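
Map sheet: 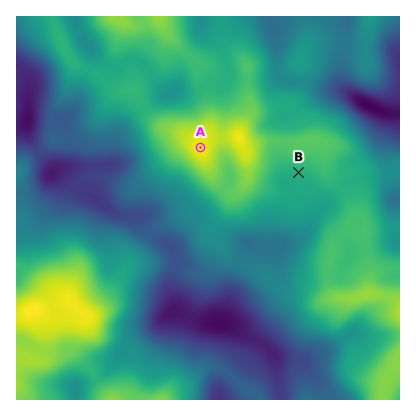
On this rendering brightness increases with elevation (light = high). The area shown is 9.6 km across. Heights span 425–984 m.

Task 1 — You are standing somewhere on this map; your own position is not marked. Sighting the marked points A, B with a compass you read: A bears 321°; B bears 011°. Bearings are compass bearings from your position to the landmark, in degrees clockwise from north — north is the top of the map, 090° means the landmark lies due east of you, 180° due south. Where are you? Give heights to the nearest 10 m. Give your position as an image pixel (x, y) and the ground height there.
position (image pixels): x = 283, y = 250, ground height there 640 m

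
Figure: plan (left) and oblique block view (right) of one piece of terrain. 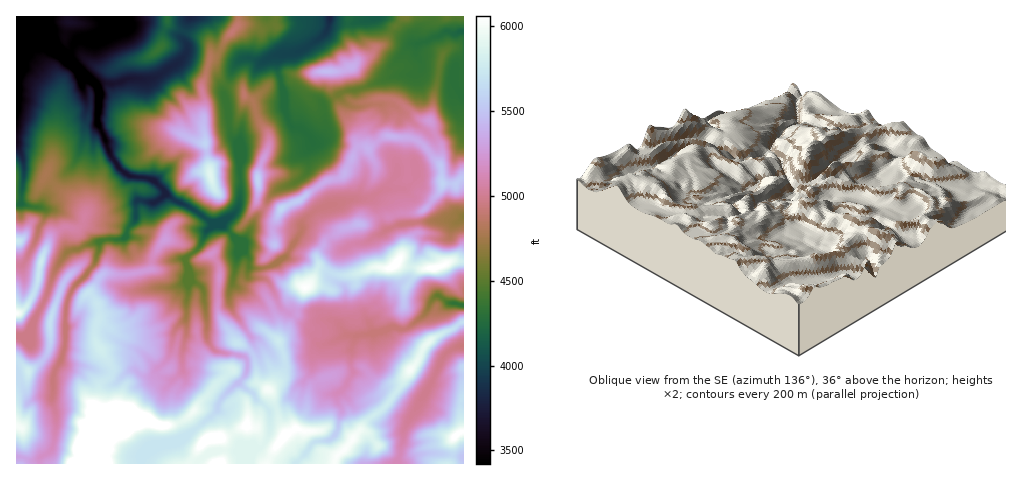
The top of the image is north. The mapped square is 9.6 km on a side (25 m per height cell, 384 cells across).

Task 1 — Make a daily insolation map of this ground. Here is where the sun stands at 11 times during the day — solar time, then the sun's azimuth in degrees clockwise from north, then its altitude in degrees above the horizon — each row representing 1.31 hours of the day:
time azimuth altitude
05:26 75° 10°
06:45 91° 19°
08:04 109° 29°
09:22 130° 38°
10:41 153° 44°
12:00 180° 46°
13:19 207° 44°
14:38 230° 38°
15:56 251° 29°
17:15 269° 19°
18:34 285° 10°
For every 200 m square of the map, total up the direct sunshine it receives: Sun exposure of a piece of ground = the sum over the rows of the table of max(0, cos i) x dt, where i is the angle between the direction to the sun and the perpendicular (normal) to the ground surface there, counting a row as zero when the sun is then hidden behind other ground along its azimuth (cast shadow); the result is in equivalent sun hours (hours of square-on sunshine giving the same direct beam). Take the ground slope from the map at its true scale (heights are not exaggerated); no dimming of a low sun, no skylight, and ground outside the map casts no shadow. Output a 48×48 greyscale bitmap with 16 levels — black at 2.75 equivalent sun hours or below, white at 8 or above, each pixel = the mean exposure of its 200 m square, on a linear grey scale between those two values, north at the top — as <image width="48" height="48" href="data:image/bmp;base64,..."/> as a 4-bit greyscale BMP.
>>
<image width="48" height="48" href="data:image/bmp;base64,Qk32BAAAAAAAAHYAAAAoAAAAMAAAADAAAAABAAQAAAAAAIAEAAATCwAAEwsAABAAAAAAAAAAAAAAABEREQAiIiIAMzMzAERERABVVVUAZmZmAHd3dwCIiIgAmZmZAKqqqgC7u7sAzMzMAN3d3QDu7u4A////AKuYlnqZu7zLqrynrMy83brM3+7+y8uom/25isy73czMuq3czMy83dqone3uuJze7v24eYzM7+3MzJjO3N3Jzd6nWt63mKzM3+2XaJvd7v///shVjO3KnMvNiKuaymZ4WZqXepabzN20a+2Zqau7qFRGdVnNzJZVeIiXiou5qoRDRZ3au6qsp3l3iGau7bmZqrh3nMuHZVZolmnMrLjNqKqpqrqJ7sqqq825m7iIeGiaqXW9p2rt26q8u7qqv+qZq83JmZi7qbqsupiM6pyZzarN27qavu2Zms3ciIqryovM2rqZzniZvMmbzKuHjO64q7bNmbzdzNzMu8uph4q6uqqZmrmJh67XWGBdqMzdvMvdqquBJau7y7qqqqmphnzbYjecprzLvM3Mu6pd/tity8u7vLu6l3ruyaq8pqu7zczLqpp7uWncm7vMy7u7p0N+/umslYvMzMu82Jl8tm2mirzMzd3du1IAbulZtsu8y7zJrIh7U7l5mtzM3czN/+hzE4xUpM3LmImrmYeKR5ibvd3N3dzMzt14AFqSo525dmVYqoibd2jJ3v///u3N3MyGvFjDhxiomrqZmIarpYuo3u7t3f7t3e7t7VnFPECN7v/u66rcx4ZsiZq73u7u7N7v/Xq6FMU5qazt3KzLtodzMzW7mb7//+7v/5m8gUsWd2aZhp77dWrrVEaWRURVrZZpzcV81yRWl6mu/oKch1mf2Zh5qXQkaqVxBOgo3epzEleM7cQEp4vcyneM3bp0I2QBA0pIzd7+6pyZuXYACsuarKub3v7JY3u7pjiWm73MzBMlnduWaMu93Mqpmt3duWVpuVRUabzMunUiEiG9pYyq7tuph3is3u/tzDWczLu7uGQjEDz+x1yWnv7Lupm7u6ju3o3ty6qqmLzXbv//tUnBAH7dzMzMy7q/71rdyqmahqpG3u7rc0nbQATf7t3cy7q97ki8qZmZYAF9297bcznO6jE5zuzdzLu7ekisyomYJe7tuomroySHZ4Yxa9zczLvLdSqau5mUHM3u62ZkcyS8mIh2at3LzLzZknqaqqmCWrze7u62ZVaMypmIiM3M3e6qlaqqmrlhvd3d7+y6iIiauqqpm7q+/uqZiZmZqqkn7dzd25qpmZu4may6uYmHZnnJiamZqqo5zLqYeau6mqyXm8zL26qoma3JmaqZq7pHqYY2l6qaicyprMy8yomru6Vnirqqu5hXmGNHSYeJiuy8u9y8mru8ymZpm7yqqodXmHZkeDmYi7ndq83uuHd3dnmbvLupqnNLmImXQFq8qYSJnd///+t1Z5qbvJqqmFXu/t3KdHa9pmZErN7///7bu7u8zKuqcG7Kzv/9qHe9yGqGYSEUe97sq7u8zKqnF9qIeJvu2om83L3bpzAAZYruy7y83LtynrqpdlWM2puq7v7+3LhUJke93Lu6zKk63My6qHeJmct23/7v7dyXhVZHvN25iYOMze7cuqqa3JdGbO3N7czalmVozd3d3eu9zLu7zMy7y5h3aau7urzJvLuond3N7g=="/>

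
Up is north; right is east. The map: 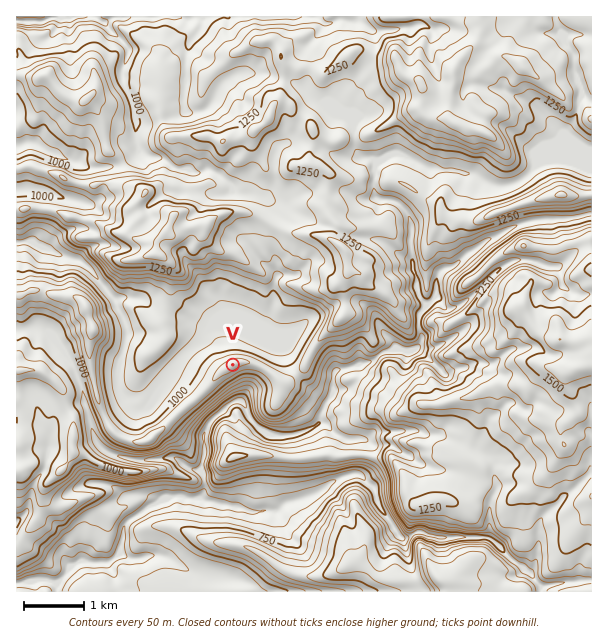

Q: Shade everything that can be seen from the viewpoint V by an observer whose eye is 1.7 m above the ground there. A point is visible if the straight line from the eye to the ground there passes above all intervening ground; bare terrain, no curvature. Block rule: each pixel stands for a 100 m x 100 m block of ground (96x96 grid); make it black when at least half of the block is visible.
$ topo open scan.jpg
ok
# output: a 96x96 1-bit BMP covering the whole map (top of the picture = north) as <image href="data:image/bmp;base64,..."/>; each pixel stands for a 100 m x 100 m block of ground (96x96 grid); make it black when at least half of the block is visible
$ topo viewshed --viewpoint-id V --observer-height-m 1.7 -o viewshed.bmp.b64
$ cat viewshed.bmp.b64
<image width="96" height="96" href="data:image/bmp;base64,Qk2+BAAAAAAAAD4AAAAoAAAAYAAAAGAAAAABAAEAAAAAAIAEAAATCwAAEwsAAAIAAAAAAAAA////AAAAAAAAAf/gAAAAAA4AAAAAAD/AAAAAAAwAAAAAAB/AAAHwD/+AAAAAAA+AAA/8D//AAAAAAAEAAB//B//gAAAAAAAAAD//g//AAAAAAAAAAPH/wf8AAAAAAAAAA4D/4fwAAAAAAAABgAB/4HAAAAAAAAAHAAB/4AAAAAgAAAA/AAA/8IAAAAAAAAAMAAA/8IAAAAAAAAAAAAAf4YAAAAAAAAAAAAAPwcAAAAAAAAAAAAAHg/AAQAEAAAAAAAABg/4AYAAAAAAAAAAAA58AeAAAAAAAAAAAA58AHAAAAAAAAAAAA5/AHwAAAAAAAAAAA5/gHwAAAA4AAAAAB/8AH4AAAAAAYAAAB/4AH8AAAAAAfj8AB//wP+AAAAAAP/wAB//gf+AAAAAAP/AAB//gP+AAQDsAEAAAB//gAGAAQP/AAAAAA+QAAAAAAcPgAAAABAAAAGAAAYDgAAAADgAAAPAAAwAwAEAAHwAAAJwAAwAYAGAAP/AAABwAAwAMAHAAP/sAABgABwAGAHAAP+fwCBAABwABADAAP+74ODAABwAAADgAH/x/eOAABwAAADAAD/g//+AADwAAAGEABjg///AADgwAEIEABjD///AADgYAAAGAABf//hwADgeAAACAAA//Pj4ADwPAAADAAAf/B8gADwDAAABAAAf/x8AAD4DgAAB8AAZ/7+AAB4HwAAA+AMcf/uAAB4PwAAAcAY+P9EAADwP4AAAcAYfH8AAADwT8AAAcAQB/4AAAHwD+AAB+AAAf4AAAHgD/AAH+AAAN4AAAHAD/gE/+AABH4AAAPH/////+YABj4AAAOH////47wAAh4AAAMP////BzQAAA/AAAIP///5zyAAAAOAAAAH///x/mAAAAAAAAAA///D/+AAAAAAAAAAA/8H/+AAAAD4AAAAB3wP/8AAAACAAAAAD7gP/4AAAAAADgAABdwP/gAAAAAADgAAAPwPgAAAAAAADgAAAA8eAAAAAAAADgAAAgf4AAAAAAAADAAAAADAAAAAAAAAAAAAAAAAAAAAAAAAAAAAAAAAAAAAAAA/AAAAAAAAAAAAAAACAAAAAAAAAAAAAAAAAAAAAAAATAAAAAAAAAAAAAAA/wAAAAAAAAAAAAAA/wAAAAAAAAAAAAAAgAAAAAAAAAAAAAAAAAAAAAAAAAAAAAAAAAAAAAAAAAAAAAAYAAAAAAAAAAAAAAA8AAAAAAAAAAAAAAA/gAAAAAAAAAAAAAAHwAAAAAAAAAAAAAAHwAAAAAAAAAAAAAAA4AAAAAAAAAAAAAAAwAAAAAAAAAAAAAAAgAAAAAAAAAAAAAAAAAAAAAAAAAAAAAAAAAADAAAAAAAAAAAAAAAHAAAAAAAAAAAAAAAeAAAAAAAAAAAAAAA4AAAAAAAAAAAAAAAwAAAAAAAAAAAAAABwAAAAAAAAAAAAAAAgAAAAAAAAAAAAAAAAAAAAAAAAAAAAAAAAAAAAAAAAAAAAAAAAAAAAAAAAAAAAAAAAAAAAAAAAAAAAAAAAAAAAAAAAAAAAAAAAAAAAA="/>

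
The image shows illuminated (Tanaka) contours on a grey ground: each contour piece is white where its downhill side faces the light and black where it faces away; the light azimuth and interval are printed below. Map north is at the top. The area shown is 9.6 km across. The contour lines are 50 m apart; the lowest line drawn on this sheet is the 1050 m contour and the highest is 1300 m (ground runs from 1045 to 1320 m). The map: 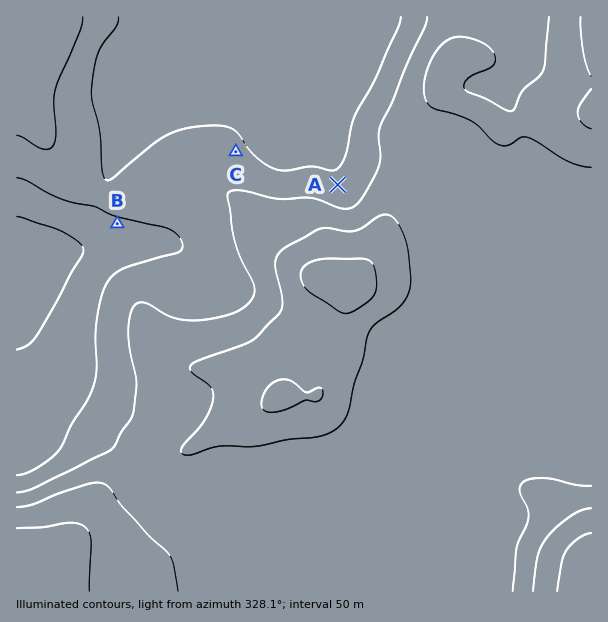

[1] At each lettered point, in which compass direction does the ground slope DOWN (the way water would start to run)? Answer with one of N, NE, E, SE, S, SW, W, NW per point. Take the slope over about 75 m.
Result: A N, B S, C NE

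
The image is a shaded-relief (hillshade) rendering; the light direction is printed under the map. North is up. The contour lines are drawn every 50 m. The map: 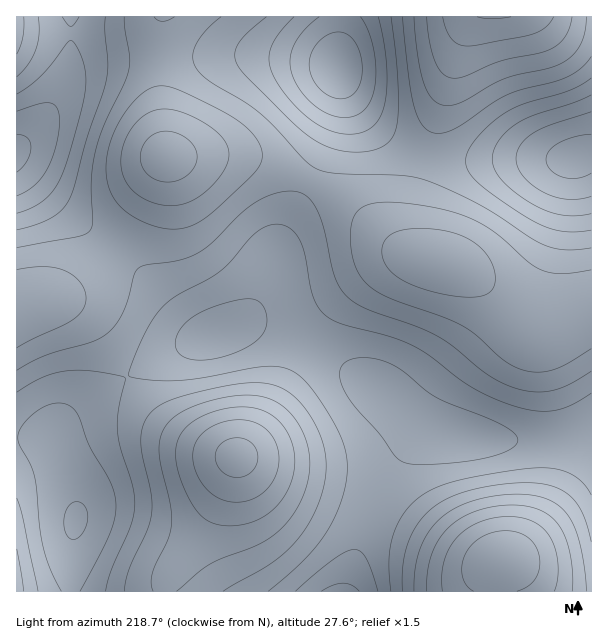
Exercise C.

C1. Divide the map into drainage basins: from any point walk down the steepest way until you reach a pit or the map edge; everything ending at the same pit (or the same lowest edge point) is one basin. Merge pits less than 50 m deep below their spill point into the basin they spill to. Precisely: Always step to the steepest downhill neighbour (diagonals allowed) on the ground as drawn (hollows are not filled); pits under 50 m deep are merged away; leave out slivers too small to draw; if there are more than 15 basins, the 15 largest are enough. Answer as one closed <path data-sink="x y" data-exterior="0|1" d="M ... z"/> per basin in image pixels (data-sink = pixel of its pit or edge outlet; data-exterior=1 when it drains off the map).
<path data-sink="440 261" data-exterior="0" d="M339 73l-1 35-10 36-45 89-23 64-7 12-16 16-5 2 31-2 39 17 69 42 51 40 21 10 63 6 85-1 1-284-7-1-12 4-13 2-48-2-36 4-33-2-15-3-23-9-25-18-25-28-9-13z"/><path data-sink="237 456" data-exterior="0" d="M263 325l-26 1-46 17-35 17-73 44-15 12-10 12-3 12 21 63 0 19-3 9-3 33 1 28 275-1 18-63 27-57 15-21 14-12 8-4 14 0-20-10-42-34-60-38-39-21z"/><path data-sink="167 156" data-exterior="0" d="M339 16l-268 0-1 44-6 24-16 30-20 24-12 11 0 13 56 55 62 48 58 65 14 7 21-6 10-6 16-16 7-12 23-64 41-78 8-23 8-39-3-24 3-33z"/><path data-sink="501 560" data-exterior="0" d="M447 434l-19 0-8 4-14 12-15 21-23 45-12 35-10 40 245 1 1-152-86 0-47-2z"/><path data-sink="492 17" data-exterior="1" d="M591 16l-250 0-4 52 9 21 20 27 27 24 26 14 15 4 25 4 53-4 61 0 19-5z"/><path data-sink="17 309" data-exterior="1" d="M17 163l-1 274 29 1 8 2 3 5-1-10 3-7 10-12 15-12 73-44 50-22-14-8-58-65-62-48z"/><path data-sink="17 591" data-exterior="1" d="M45 438l-29 0 1 154 53-1 0-27 3-33 3-9 0-19-16-51-5-9z"/><path data-sink="17 20" data-exterior="1" d="M69 16l-53 1 1 131 11-10 20-24 16-30 4-15 4-27 0-22z"/>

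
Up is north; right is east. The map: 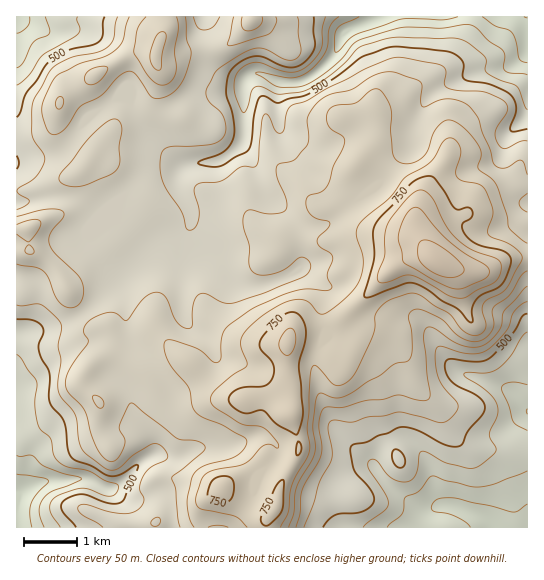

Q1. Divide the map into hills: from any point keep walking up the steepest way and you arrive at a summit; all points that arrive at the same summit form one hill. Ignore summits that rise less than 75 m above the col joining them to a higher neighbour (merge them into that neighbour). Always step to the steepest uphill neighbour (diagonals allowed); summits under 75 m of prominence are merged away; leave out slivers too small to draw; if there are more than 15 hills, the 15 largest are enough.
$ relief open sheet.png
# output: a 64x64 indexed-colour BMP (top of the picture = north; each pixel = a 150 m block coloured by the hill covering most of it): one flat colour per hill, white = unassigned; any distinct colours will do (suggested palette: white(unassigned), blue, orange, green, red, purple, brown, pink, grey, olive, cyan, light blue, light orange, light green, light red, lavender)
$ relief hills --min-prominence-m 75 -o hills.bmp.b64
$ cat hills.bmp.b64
<image width="64" height="64" href="data:image/bmp;base64,Qk12CAAAAAAAAHYAAAAoAAAAQAAAAEAAAAABAAQAAAAAAAAIAAATCwAAEwsAABAAAAAAAAAA////ALR3HwAOf/8ALKAsACgn1gC9Z5QAS1aMAMJ34wB/f38AIr28AM++FwDox64AeLv/AIrfmACWmP8A1bDFABERERERERERERIiIiIiIiIiIiIiIREREREREREREREREREREREREREREiIiIiIiIiIiIiIRERERERERERERERERERERERERERESIiIiIiIiIiIiIhERERERERERERERERERERERERERESIiIiIiIiIiIiIiERERERERERERERERERERERERIiIiIiIiIiIiIiIiIiIRERERERERERERERERERERERESIiIiIiIiIiIiIiIiIhEREREREREREREREREREREREREiIiIiIiIiIiIiIiIiIRERERERERERERERERERERERERIiIiIiIiIiIiIiIiIiIRERERERERERERERERERERERESIiIiIiIiIiIiIiIiIiEREREREREREREREREREREREREiIiIiIiIiIiIiIiIiERERERERERERERERERERERERESIiIiIiIiIiIiIiIiERERERERERERERERERERERERERIiIiIiIiIiIiIiIiEREREREREREREREREREREREREREiIiIiIiIiIiIiIiERERERERERERERERERERERERERESIiIiIiIiIiIiIiEREREREREREREREREREREREREREREiIiIiIiIiIiIiIRERERERERERERERERERERERERERERIiIiIiIiIiIiIRERERERERERERERERERERERERERERESIiIiIiIiIiIhEREREREREREREREREREREREREREREREiIiIiIiIiIiEREREREREREREREREREREREREREREREREiIiIiIiIiIRERERERERERERERERERERERERERERERERIiIiIiIiIRERERERERERERERERERERERERERERERERESIiIiIiIhERERERERERERERERERERERERERERERERERIiIiIiIiIRERERERERERERERERERERERERERERERERIiIiIiIiIhEREREREREREREREREREREREREREREREREiIiIiIiIiEREREREREREREREREREREREREREREREREiIiIiIiIiIhEREREREREREREREREUREEREREREREREiIiIiIiIiIhERERERERERERERERERREREEREREREREiIiIiIiIiIiEREREREREREREREREREURERBERERERESIiIiIiIiIiIRERERERERERERERERERREREQRERERERIiIiIiIiIiIiERERERERERERERERERFEREREEREREREiIiIiIiIiIiIRERERERERERERERERFERERERBERERESIiIiERIiIiIRERERERERERERERERREREREREQRERERIiIiEREREiIRERERERERERERERERFEREREREREEREREiIiEREREREREREREREREREREREREURERERERBERERESIiERERERERERERERERERERERERERRERERERBERERERIiERERERERERERERERERERERERERFEREREREEREREREiEREREREREREREREREREREREREREUREREREERERERESERERERERERERERERERERERERERERRERERERBERERERERERERERERERERERERERERERERERFEREREREMxEREREREREREREREREREREREREREREREREURERERDMzERERERERERERERERERERERERERERERERERRERERDMzMREREREREREREREREREREREREREREREREREzMzMzMzMxERERERERERERERERERERERERERERERERETMzMzMzMzMRERERERERERERERERERERERERERERERERMzMzMzMzMzEREREREREREREREREREREREREREREREREzMzMzMzMzMzERERERERERERERERERERERERERERERETMzMzMzMzMzMzMzERERERERERERERERERERERERERERMzMzMzMzMzMzMzMzMxEREREREREREREREREREREREREzMzMzMzMzMzMzMzMzMxERERERERERERERERERERERETMzMzMzMzMzMzMzMzMzERERERERERERERERERERERERMzMzMzMzMzMzMzMzMzMREREREREREREREREREREREREzMzMzMzMzMzMzMzMzMxERERERERERERERERERERERETMzMzMzMzMzMzMzMzMzERERERERERERERERERERERERMzMzMzMzMzMzMzMzMzMREREREREREREREREREREREREzMzMzMzMzMzMzMzMzMxERERERERERERERERERERERETMzMzMzMzMzMzMzMzMzERERERERERERERERERERERERMzMzMzMzMzMzMzMzMzMREREREREREREREREREREREREzMzMzMzMzMzMzMzM1VVEVVVVRERERERERERERERERETMzMzMzMzMzMzMzM1VVVVVVVVURERERERERERERERERMzMzMzMzMzMzMzMzVVVVVVVVVVEREREREREREREREREzMzMzMzMzMzMzMzVVVVVVVVVVVRERERERERERERERETMzMzMzMzMzMzMzNVVVVVVVVVVVERERERERERERERERMzMzMzMzMzMzMzM1VVVVVVVVVVVREREREREREREREREzMzMzMzMzMzMzMzVVVVVVVVVVVVURERERERERERERETMzMzMzMzMzMzMzM1VVVVVVVVVVVVURERERERERERER"/>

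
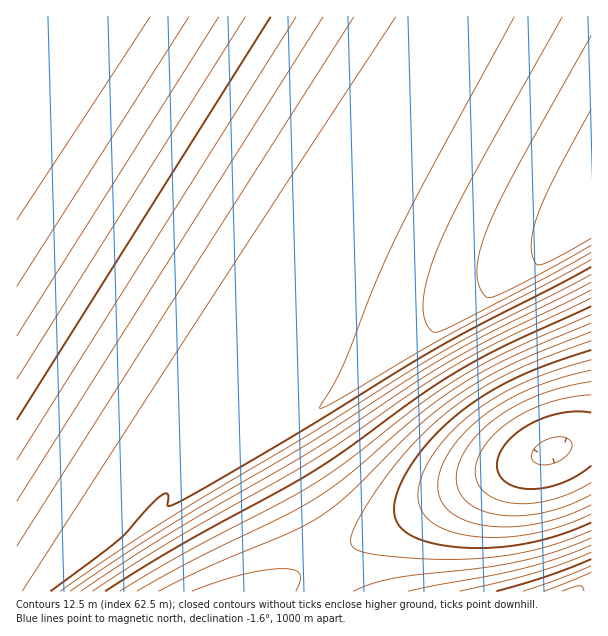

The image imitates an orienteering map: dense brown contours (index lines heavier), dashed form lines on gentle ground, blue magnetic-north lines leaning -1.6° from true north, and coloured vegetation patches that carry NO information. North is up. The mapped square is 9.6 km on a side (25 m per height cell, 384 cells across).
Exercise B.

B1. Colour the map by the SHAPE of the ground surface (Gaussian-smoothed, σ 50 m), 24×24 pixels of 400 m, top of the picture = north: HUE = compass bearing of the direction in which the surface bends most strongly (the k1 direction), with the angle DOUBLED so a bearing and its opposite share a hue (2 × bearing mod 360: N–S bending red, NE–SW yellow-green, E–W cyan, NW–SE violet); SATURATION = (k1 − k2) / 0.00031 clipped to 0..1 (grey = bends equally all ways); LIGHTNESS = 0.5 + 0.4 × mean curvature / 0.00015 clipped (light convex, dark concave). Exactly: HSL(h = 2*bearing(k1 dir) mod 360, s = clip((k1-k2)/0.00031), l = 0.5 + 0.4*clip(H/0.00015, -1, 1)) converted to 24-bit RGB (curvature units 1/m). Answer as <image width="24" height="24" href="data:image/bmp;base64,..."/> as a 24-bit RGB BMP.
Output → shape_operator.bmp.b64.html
<image width="24" height="24" href="data:image/bmp;base64,Qk32BgAAAAAAADYAAAAoAAAAGAAAABgAAAABABgAAAAAAMAGAAATCwAAEwsAAAAAAAAAAAAAdHeJ+bH195rzVIJlUX1fUn5fU35fVX9fV4BeWYFeW4NdXYVdX4heYIpfYI1fX45hX49lYI5qYIxwYYl0Y4Z4ZYJ5e2ie/8z8dYCAc4CAvXrA/8z8sl3BUn1fU35fVH9fVoBeWIFeWYNdW4VcXYhcX4tcX45cXJBcW5BfW45jW4toXYZtX4JwYX5yZXpyaHlxdoCAdICAc4CAcnyH96rz+qL1VoVnU35fVX9eV4FdWINcWoVbXYlbX4xbYI9aXpBZWY9XVoxYVYdcVoFfWHtiW3ZkX3RlYnNkeICAdoCAdICAcoCAcoCAtXe5/8z7w2PIVH9eVoBdV4JcWYVZXYhaYYtZYo5YYo9WXo1UWIhSUoFQT3pPT3NRUW9TVm1VXW9YeoCAd4CAdYCAc4CAcoCAcYCAcn+F9Kbv/K32WYplV4JcWIRZXodZY4pZZ4xYZ41WZYpTX4RPWHxMUXRKTW1ITWlIUWhLV2xOfICAeYCAdoCAdICAcoCAcoCAcoCAc4B/sHiz/8z60GzHWINaXoVaZYhaa4pZbYpXbIhUZ4FRX3lNVnBJUGlGTGZETWZFUmtHfoCAeoCAeICAdYCAc4CAcoCAcoCAcoB/c4B/doGE8aXq/rv2apJeZoVcbYdccohbc4VZb4BVaHhSXnBNVWpJTmdGTGhFTm1GgH9/fICAeYCAd4CAdICAc4CAcoCAcoCAc4B/dYB/eIB+rX2o/8z42HjAboRfdIVfd4Nedn9dcHlaZnJXXG1TU2xPTm5LTHNKgn9/foCAe4CAeICAdoCAdICAcoCAcoCAcoB/dIB/doB/en9+g31/8KXk/8r2loNld4FkeX5ldXpkbXViY3JfWnJbVXVaUntXhH9/gX9/fYCAeoCAd4CAdYCAc4CAcoCAcoCAc4CAdYB/eIB/fX9/g31/rn2j/8z334PLeH1rdXpscHdsaXdrZHlsX31qWoJnhn9/gn9/f4CAfICAeYCAdoCAdICAc4CAcoCAcoCAdICAdoCAen9/f32AhX2CjXyG8aLl/8z4lnGMcXtybnx1an92ZoN1Yodyh39/hH9/gX9/foCAe4CAeICAdYCAc4CAcoCAcoCAc4CAdICAd3+Ae32AgH2Ch32GjHyJsH2q/8z55Y/dcIF5bYN6aoZ5Z4l3iX9/hn9/g39/gH9/fICAeYCAd4CAdICAc4CAcoCAcoCAc4CAdYCAeH6Ae32BgH2Dhn2HjH2MkX2R7qHn/8z6k3Gia4Z3aYh1in9/iH9/hX9/gn9/foCAe4CAeICAdoCAdICAcoCAcoCAcoCAc4CAdX+AeH6Be32Bf32EhX6HiX6LjX+OqoGp/8z665fjaohxi39/iX9/h39/hH9/gX9/fYCAeoCAd4CAdYCAc4CAcoCAcoCAcoCAdICAdn+BeH+Be32Bf32DhH6GiH+Ji4CLjoGN557e/8z5jH9/i39/iH9/hn9/gn9/f4CAfICAeYCAdoCAdICAc4CAcoCAcoCAcoGAdICBdoCBeX+BfH6Bf36ChH+Fh4CGiYGHi4GHooKbjX9/jH9/in9/h39/hH9/gX9/foCAe4CAeICAdYCAc4CAcoCAcoCAcoCAc4GAdICAd4CBeX+BfH+BgH+ChICDh4CDiYCDi4CDjX9/jX9/i39/iX9/hn9/g39/gH9/fYCAeYCAd4CAdICAc4CAcoCAcYCAcoCAc4CAdYCAd4CAeoCAfX+AgYCBhICBh4CBioCBjn9/jX9/jH9/in9/iH9/hX9/gn9/foCAe4CAeICAdoCAdICAcoCAcoCAcoCAcoCAdICAdoCAeICAe4CAfn+AgoCAhX+AiH+Ajn9/jn9/jX9/i39/iX9/h39/hH9/gX9/fYCAeoCAd4CAdYCAc4CAcoCAcYCAcoCAc4CAdICAd4CAeYCAfYCAgH+Ag3+Ahn+AjX9/jn9/jX9/jH9/i39/iH9/hn9/g39/f4CAfICAeYCAdoCAdICAcoCAcoCAcYCAcoCAc4CAdYCAeICAe4CAfoCAgX+AhH9/jX9/jX9/jn9/jX9/jH9/in9/h39/hH9/gX9/foCAe4CAeICAdYCAc4CAcoCAcYCAcoCAcoCAdICAdoCAeYCAfICAf4CAgn9/jH9/jX9/jn9/jX9/jX9/i39/iX9/hn9/g39/gH9/fYCAeYCAd4CAdICAc4CAcoCAcYCAcoCAc4CAdYCAd4CAeoCAfYCAgX9/i39/jH9/jX9/jn9/jX9/jH9/in9/iH9/hX9/gn9/foCAe4CAeICAdoCAdICAcoCAcYCAcYCAcoCAdICAdoCAeICAe4CAfoCA"/>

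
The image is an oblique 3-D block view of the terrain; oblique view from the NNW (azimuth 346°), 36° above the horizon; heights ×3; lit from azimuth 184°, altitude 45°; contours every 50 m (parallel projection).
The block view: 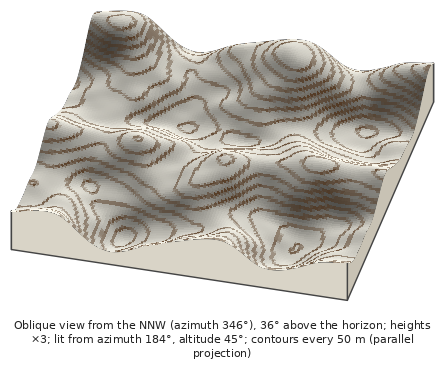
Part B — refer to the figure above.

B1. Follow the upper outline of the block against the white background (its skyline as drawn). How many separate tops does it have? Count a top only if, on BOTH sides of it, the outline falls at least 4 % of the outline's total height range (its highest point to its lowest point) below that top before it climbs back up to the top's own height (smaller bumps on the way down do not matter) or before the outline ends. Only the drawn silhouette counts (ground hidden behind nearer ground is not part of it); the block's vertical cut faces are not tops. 2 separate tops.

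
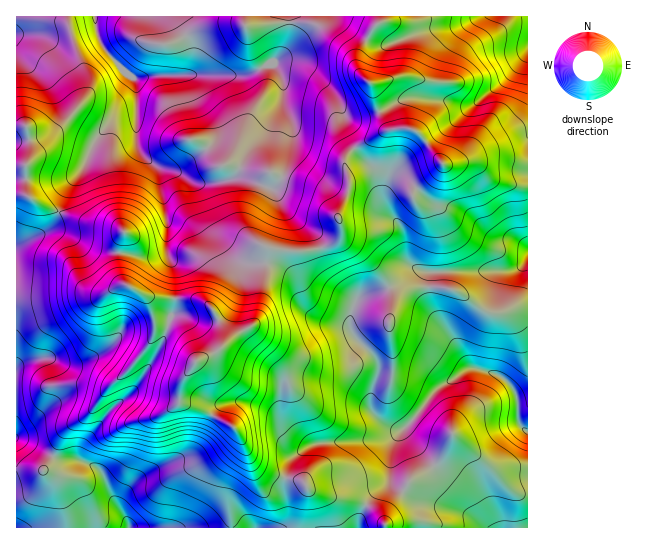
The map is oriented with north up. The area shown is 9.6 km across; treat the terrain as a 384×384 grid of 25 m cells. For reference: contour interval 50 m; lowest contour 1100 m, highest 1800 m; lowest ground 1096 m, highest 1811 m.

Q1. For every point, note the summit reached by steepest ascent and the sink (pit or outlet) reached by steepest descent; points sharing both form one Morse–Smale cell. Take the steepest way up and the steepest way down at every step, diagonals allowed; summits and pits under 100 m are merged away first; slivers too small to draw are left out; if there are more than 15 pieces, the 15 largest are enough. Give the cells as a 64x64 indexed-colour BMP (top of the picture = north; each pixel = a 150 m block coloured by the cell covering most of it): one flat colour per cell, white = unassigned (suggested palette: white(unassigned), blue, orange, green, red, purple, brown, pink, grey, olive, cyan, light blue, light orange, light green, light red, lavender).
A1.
<image width="64" height="64" href="data:image/bmp;base64,Qk12CAAAAAAAAHYAAAAoAAAAQAAAAEAAAAABAAQAAAAAAAAIAAATCwAAEwsAABAAAAAAAAAA////ALR3HwAOf/8ALKAsACgn1gC9Z5QAS1aMAMJ34wB/f38AIr28AM++FwDox64AeLv/AIrfmACWmP8A1bDFADMzMzMzMzMzMzMzMzMzMzMzMzMzMzMzIiIiIiIiIiIiMzMzMzMzMzMzMzMzMzMzMzMzMzMzMzIiIiIiIiIiIiIzMzMzMzMzMzMzMzMzMzMzMzMzMzMzIiIiIiIiIiIiIjMzMzMzMzMzMzMzMzMzMzMzMzMzMyIiIiIiIiIiIiIiMzMzMzMzMzMzMzMzMzMzMzMzMiIiIiIiIiIiIiIiIiIzMzMzMzMzMzMzMzMzMzMzMzMiIiIiIiIiIiIiIiIiIjMzMzMzMzMzMzMzMzMzMzMyIiIiIiIiIiIiIiIiIiIiVVUzMzMzMzMzMzMzMzMzMiIiIiIiIiIiIiIiIiIiIiJVVTMzMzMzMzMzMzMzMzMiIiIiIiIiIiIiIiIiIiIiIlVVUzMzMzMzMzMzMzMzMiIiIiIiIiIiIiIiIiIiIiIiVVVTMzMzMzMzMzMzMzMiIiIiIiIiIiIiIiIiIiIiIiJVVVUzMzMzMzMzMzMzMyIiIiIiIiIiIiIiIiIiIiIiIlVVVVMzMzMzMzMzMzMyIiIiIiIiIiIiIiIiIiIiIiIiVVVVVTMzMzMzMzMzMyIiIiIiIiIiIiIiIiIiIiIiIiJVVVVVUzMzMzMzMzMiIiIiIiIiIiIiIiIiIiIiIiIiIlVVVVVVMzMzMzMyIiIiIiIiIiIiIiIiIiIiIiIiIiIiVVVVVVVTMzMzMyIiIiIiIiIiIiIiIiIiIiIiIiIiIiJVVVVVVVMzMzMzMiIiIiIiIiIiIiIiIiIiIiIiIiIiIlVVVVVVVVMzMzMyIiIiIiIiIiIiIiIiIiIiIiIiIiIiVVVVVVVVVTMzMzMiIiIiIiIiIiIiIiIiIiIiIiIiIiJVVVVVVVVVUzMzMyIiIiIiIiIiIiIiIiIiIiIiIiIiIlVVVVVVVVVTMzMzESIiIiIiIiIiIiIiIiIiIiIiIiIiVVVVVVVVVVUzMzMRESIiIiIiIiIiIiIiIiIiIiIiIiJVVVVVVVVVVVMzMREREiIiIiIiIiIiIiIiIiIiIiIiIlVVVVVVVVVVUzMRERERIiIiIiIiIiIiIiIiIiIiIiIiVVVVVVVVVVVTERERERERIiIiIiIiIiIiIiIiIiIiIiJVVVVVVVVVVVEREREREREiIiIiIiIiIiIiIiIiIiIiIlVVVVVVVVVVURERERERESIiIiIiIiIiIiIiIiIiZmYiVVVVVVVVVVUREREREREREiIiIiIiIiIiIiIiIiZmZmaIiIiIiIVVURERERERERESIiIiIiIiIiYiIiImZmZmZoiIiIiIiIERERERERERERIiIiIiIiIiZmZmZmZmZmZmiIiIiIiIgREREREREREREiIiIiIiIiJmZmZmZmZmZmaIiIiIiIiBERERERERERESIiIiIiIiJmZmZmZmd3d3doiIiIiIiIERERERERERERIiIiIiIiJmZmZmZmZ3d3d3iIiIiIiIgREREREREREREiIiIiIiJmZmZmZmZ3d3d3eIiIiIiIiBEREREREREREREREREiJmZmZmZmZnd3d3d4iIiIiIiIERERERERERERERERERFmZmZmZmZnd3d3d3iIiIiIiIgREREREREREREREREREWZmZmZmZmd3d3d3eIiIiIEREREREREREREREREREREWZmZmZmZmZ3d3d3d4iIgRERERERERERERERERERERERZmZmZmZmZ3d3d3d3iIEREREREREREREREREREREREREWZmZmZmZ3d3d3d3eBERERERERERERERERERERERERERZmZmZmZ3d3d3d3dxEREREREREREREREREREREREREREWZmZmZ3d3d3d3d3ERERERERERERERERERERERERERERZmZ2Z3d3d3d3REQRERERERERERERERERERERERERERZmZ3d3d3d3d3RERBERERERERERERERERERERERERERFmZ3d3d3d0d0REREEREREREREREREREREREREREREREWZ3d3d3d0REREREQRERERERERERERERERERERERERERF3d3d3d0RERERERBEREREREREREREREREREREREREREZl3d3d0REREREREEREREREREREREREREREREREREREZmZl3d0REREREREQRERERERERERERERERERERERERERmZmURERERERERERBERERERERERERERERERERERERERGZmZREREREREREREEREREREREREREREREREREREREREZmZREREREREREREQREREREREREREREREREREREREREZmZlERERERERERERBERERERERERERERERERERERERERmZmUREREREREREREERERERERERERERERERERERERERmZmUREREREREREREQRERERERERERERERERERERERERmZmURERERERERERERBEREREREREREREREREREREREZmZmZREREREREREREREERERERERERERERERERERERmZmZmZlEREREREREREREQRERERERERERERERERERERGZmZmZmURERERERERERERBERERERERERERERERERERERmZmZmZlKpEREREREREREERERERERERERERERERERERGZmZmZm6qqpEREREREREQREREREREREREREREREREREZmZmZm7uqqqqqRERERERBERERERERERERERERERERERmZmZm7u7qqqqqqqkRERE"/>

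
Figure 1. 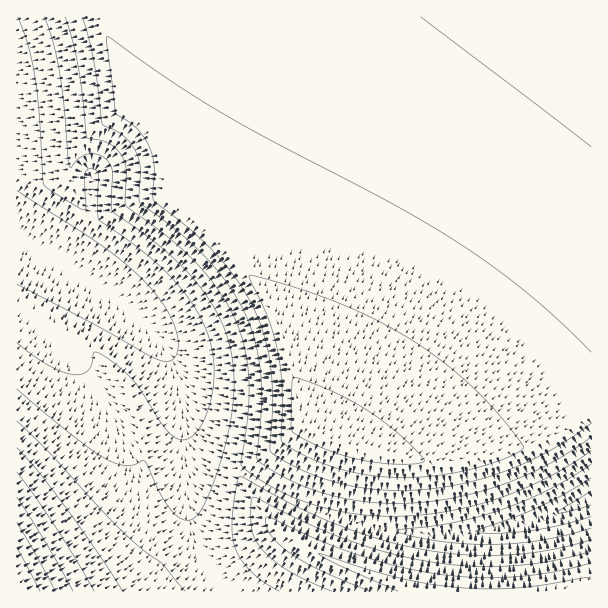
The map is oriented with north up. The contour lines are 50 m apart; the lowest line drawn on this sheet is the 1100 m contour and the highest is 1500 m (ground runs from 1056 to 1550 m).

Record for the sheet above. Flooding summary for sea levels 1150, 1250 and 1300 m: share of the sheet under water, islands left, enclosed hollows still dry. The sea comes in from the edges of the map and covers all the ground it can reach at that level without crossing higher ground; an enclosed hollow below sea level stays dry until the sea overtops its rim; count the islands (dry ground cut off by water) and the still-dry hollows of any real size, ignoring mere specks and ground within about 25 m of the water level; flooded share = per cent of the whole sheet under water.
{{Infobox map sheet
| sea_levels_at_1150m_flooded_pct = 11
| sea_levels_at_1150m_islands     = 0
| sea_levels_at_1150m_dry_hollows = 0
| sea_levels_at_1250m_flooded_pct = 29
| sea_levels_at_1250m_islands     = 0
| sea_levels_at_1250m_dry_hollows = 0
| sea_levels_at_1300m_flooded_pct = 40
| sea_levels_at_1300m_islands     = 0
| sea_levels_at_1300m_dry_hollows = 0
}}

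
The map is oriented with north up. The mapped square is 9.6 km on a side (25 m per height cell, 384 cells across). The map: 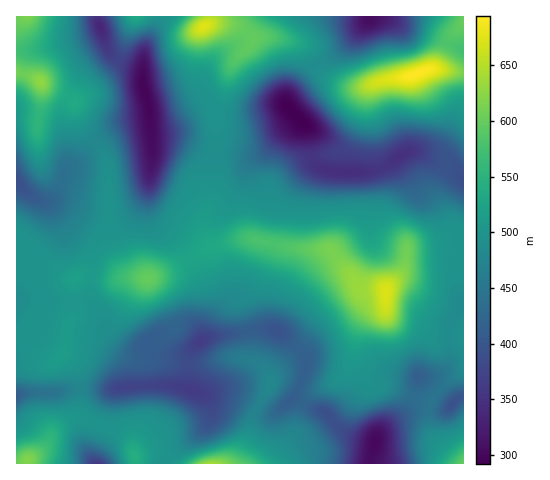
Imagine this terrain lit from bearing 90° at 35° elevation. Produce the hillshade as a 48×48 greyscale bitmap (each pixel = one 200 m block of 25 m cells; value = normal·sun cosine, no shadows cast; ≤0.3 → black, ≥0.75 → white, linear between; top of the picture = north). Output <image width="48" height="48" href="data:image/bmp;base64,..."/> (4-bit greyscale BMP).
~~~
<image width="48" height="48" href="data:image/bmp;base64,Qk32BAAAAAAAAHYAAAAoAAAAMAAAADAAAAABAAQAAAAAAIAEAAATCwAAEwsAABAAAAAAAAAAAAAAABEREQAiIiIAMzMzAERERABVVVUAZmZmAHd3dwCIiIgAmZmZAKqqqgC7u7sAzMzMAN3d3QDu7u4A////AIrd3v6TI3u6l0NYq7zLqru83tuHUyNVVXm83ut1VYu6qoZWiru6qqq83tyWQyV3ZXeK3cmHd5qqrMl1aKqqqqq83dyWQzV4h4d5vLmZmJqqrNyWVoqpmavMu8ymQ0aJiIeJq6mZmZmarNynZXq6iazLmbynVVeZdneJmZqqmImavMuoZWnLmau4Z5u5d3irhWeJiJvLmIiau7qYdmesuZqXZ4qqqYisqGeZh4vdqYiaqqmHd2aLyod3iImru6mbu3iZmJvdupmZqZmId2Z6zJZniZmazLmImYiZmavMupmqqpiId3eKzKdWiZmqvbl3d4iJmqq8uqmqqph3d4iau6hVeZqqvLiId4mYmqq7y6qqqphmeJmqu6hVaJqqq6iJmJmYmqqrzLqaq7l2eJmqqZhlaJqZqqmamJmZiaqqvMuZq8qHeImqmHdmZ4mIq7qqmJmZiaqpq8y5mrqIiJqphmZmZnd4zsqqmJmZiaqpmau7qqmHiaqpdmd2VWZp39uqqYmZmZqZiJq7upiIiaqod3d2VWd579uqqoiZmZmYh4mru6mZmZmZiIdlVnh579y7qomZmZmHd3isy6qZmZmZmIdlV4h53t3LqpmZiJqGd3iszLqqmZmZiHZmaJh5ve3LqZmZiJmGZ3isy6qqmZiIh3d3eKmIm97bqZmZmZmHd3iruqmamYiIiId4iruYed7bmZmZmYmYiImqqZmZmIiIiIiJq8uXaM7bmZmqqYiZmZmZmIiYh4iZmYiJvMuGWM7KmaqqmYiZmZmZiIiYd4mqmZh4rMqGaM3KmaqqmIiJmqmYiImZh4mqmZiImqmYebupmbuph4iJqqmHiImZmJqpmZmZmZmZmqqYmbqYd4h4q8p2eJmamZmZmZmZmZmaq7mImqmId3d4rNxzWJmZmZmZqqmZiJmau6iJq4d4mId4vv1yN5mZqpmau7qpmIiImZiau1V6qYd4vv6CFYmZqpmazcuqmZiIiIiaqjSLuYd4z/6TE3mZq6mazcupmZmZh3iZmTWcyYd5z/6UEmiZq7uqvLqZmZmamIiImDWcyYiKz/2VIkeJq8zLu6mImYmaqYd4dzWsuZma3/2WM0aJq83suph3Znibuod3ZkasuZq83uyWQ0V5q87tuphkNGiruod3dlasuavN7uyFM0WJq97tupdCJGiruYiIiGabqavN7+yEI1eJrO/tuYUQJXm7qIiamWaLuavN/+tzE2iZrO/9qFIBNWm7l4m7ulWMyqu9/+tiFGiYm+/9piEjNGiqiJvMulWN7Kq9/+pBJHiHm97tpSJFRFaJiKvMuoit7LvN79lAJYl2i8zclkV3VERniJq7zKqs3LzdzdkwJomGaszLqIiZhlRFZnis3aqrzM3sq8kQNniHaKvLqqqrqXVWZUWLzKu7vN7reckgJWiZiJq7u7u824VWdkNpqqvMzO/ZRqpBEkirqZmrvMvN7adnhjFHmavNzf/WE4qFMSesyqqrzLvN7sl3dSE1eJvd3f/EAnqoYxSby7u7u7vN7tqHZCJFZg=="/>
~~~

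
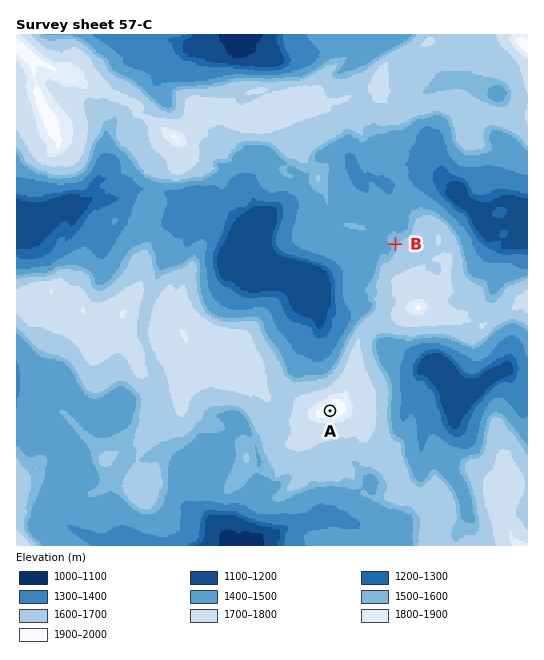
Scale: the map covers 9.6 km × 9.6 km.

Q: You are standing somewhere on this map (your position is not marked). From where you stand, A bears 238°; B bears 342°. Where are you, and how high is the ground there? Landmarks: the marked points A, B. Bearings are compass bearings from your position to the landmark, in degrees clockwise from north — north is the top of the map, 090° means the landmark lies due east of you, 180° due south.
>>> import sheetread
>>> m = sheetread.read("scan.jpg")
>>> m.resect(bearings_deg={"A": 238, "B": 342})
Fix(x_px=429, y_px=349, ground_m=1320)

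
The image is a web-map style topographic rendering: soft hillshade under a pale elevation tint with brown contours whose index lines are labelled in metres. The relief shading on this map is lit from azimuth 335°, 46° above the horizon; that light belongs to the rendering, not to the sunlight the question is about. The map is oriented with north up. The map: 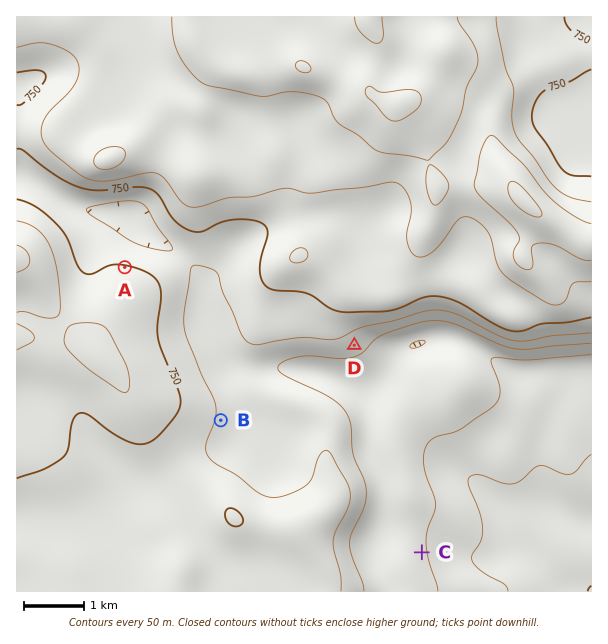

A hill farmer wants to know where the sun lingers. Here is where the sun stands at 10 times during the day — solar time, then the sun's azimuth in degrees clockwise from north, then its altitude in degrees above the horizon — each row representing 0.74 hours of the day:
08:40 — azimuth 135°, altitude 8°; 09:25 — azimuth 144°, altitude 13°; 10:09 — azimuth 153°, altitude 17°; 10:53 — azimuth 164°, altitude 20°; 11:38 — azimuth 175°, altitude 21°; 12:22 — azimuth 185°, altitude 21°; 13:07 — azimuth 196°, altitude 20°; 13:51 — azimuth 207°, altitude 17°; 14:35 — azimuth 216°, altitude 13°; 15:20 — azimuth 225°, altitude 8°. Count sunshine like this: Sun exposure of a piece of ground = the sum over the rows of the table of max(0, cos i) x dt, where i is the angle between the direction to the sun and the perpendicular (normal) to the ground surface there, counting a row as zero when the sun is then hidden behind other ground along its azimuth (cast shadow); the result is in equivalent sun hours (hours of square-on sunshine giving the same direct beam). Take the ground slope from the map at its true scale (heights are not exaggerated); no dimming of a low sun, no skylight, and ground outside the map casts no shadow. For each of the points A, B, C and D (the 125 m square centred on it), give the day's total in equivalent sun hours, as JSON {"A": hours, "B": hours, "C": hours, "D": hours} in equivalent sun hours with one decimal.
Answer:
{"A": 1.4, "B": 2.1, "C": 1.9, "D": 2.6}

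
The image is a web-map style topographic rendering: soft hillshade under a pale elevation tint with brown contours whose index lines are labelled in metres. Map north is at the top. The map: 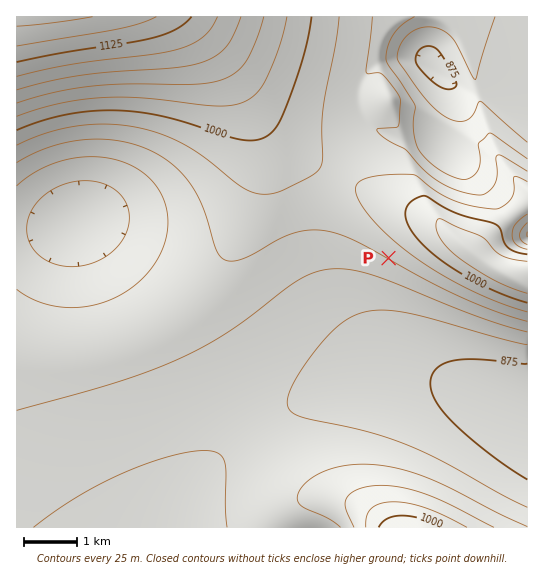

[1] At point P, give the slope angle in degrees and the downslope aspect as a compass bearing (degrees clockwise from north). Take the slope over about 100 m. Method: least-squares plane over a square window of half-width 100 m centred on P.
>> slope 4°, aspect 210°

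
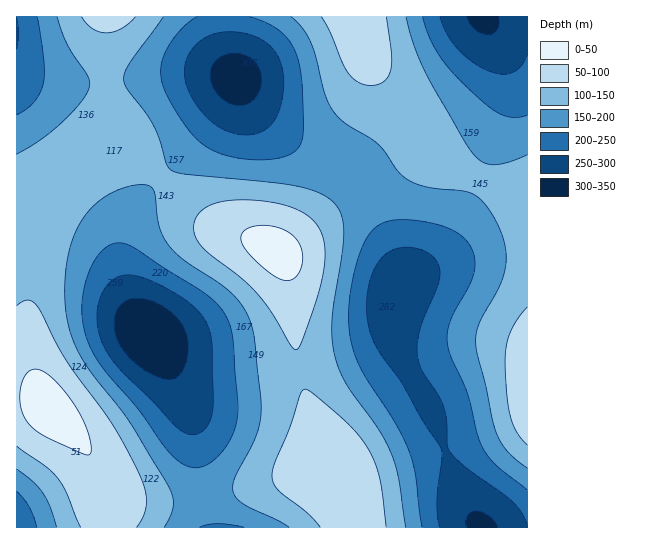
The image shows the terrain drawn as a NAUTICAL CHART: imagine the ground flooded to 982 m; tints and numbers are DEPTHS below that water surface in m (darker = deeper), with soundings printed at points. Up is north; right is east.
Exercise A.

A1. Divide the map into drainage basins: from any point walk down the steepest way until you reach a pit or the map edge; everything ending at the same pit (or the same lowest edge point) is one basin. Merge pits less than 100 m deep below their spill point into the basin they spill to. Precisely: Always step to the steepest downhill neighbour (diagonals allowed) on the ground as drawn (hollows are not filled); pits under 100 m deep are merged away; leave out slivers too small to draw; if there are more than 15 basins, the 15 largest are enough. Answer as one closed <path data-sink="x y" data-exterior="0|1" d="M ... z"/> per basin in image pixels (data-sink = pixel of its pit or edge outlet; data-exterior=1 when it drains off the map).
<path data-sink="149 335" data-exterior="0" d="M113 144l-14 3-22 16-30 27-13 17-18 2 0 186 13 1 12 4 31 31 16 20 19 38 2 39 246 0-2-14-6-20-22-41-22-67-7-32-5-69-10-30-18-12-50-19-20-15-51-49-13-9z"/><path data-sink="482 527" data-exterior="1" d="M422 132l-1 10-8 9-54 34-69 59-13 7 8 12 6 22 5 69 7 32 22 67 22 41 10 34 170 0 1-330-51-19-32-16-14-13z"/><path data-sink="237 78" data-exterior="0" d="M357 16l-250 0-2 6 0 45 4 35 0 29-6 14 15 0 19 11 56 53 20 15 68 27 78-66 54-34 10-13-4-12-10-15-36-44-9-21z"/><path data-sink="482 17" data-exterior="1" d="M527 16l-170 1 7 29 9 21 36 44 22 39 10 10 24 13 61 24 2 0z"/><path data-sink="17 33" data-exterior="1" d="M106 16l-90 1 1 191 17-1 25-30 43-32 6-8 1-35-4-35z"/><path data-sink="17 527" data-exterior="1" d="M29 396l-13 1 0 130 91 1 1-34-13-32-23-31-31-31z"/>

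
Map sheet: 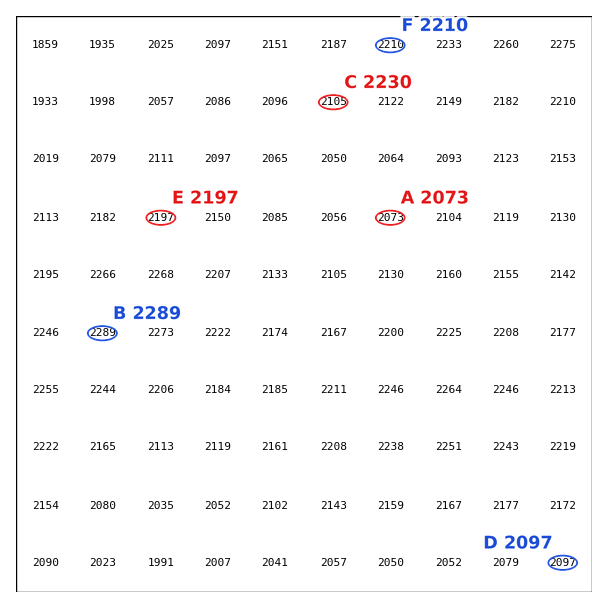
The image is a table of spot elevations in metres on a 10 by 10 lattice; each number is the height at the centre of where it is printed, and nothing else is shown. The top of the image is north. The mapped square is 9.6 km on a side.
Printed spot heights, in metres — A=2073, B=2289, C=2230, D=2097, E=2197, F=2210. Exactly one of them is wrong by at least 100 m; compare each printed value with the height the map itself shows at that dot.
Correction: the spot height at C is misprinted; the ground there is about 2105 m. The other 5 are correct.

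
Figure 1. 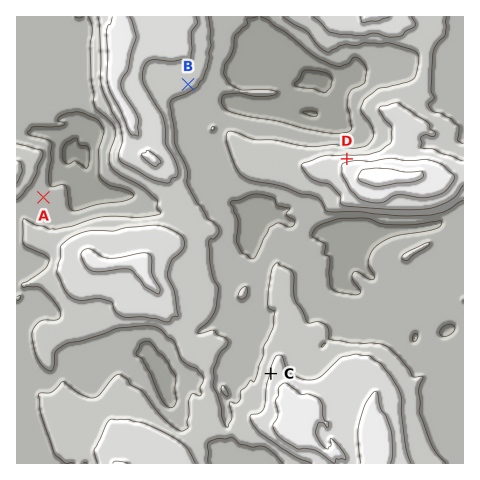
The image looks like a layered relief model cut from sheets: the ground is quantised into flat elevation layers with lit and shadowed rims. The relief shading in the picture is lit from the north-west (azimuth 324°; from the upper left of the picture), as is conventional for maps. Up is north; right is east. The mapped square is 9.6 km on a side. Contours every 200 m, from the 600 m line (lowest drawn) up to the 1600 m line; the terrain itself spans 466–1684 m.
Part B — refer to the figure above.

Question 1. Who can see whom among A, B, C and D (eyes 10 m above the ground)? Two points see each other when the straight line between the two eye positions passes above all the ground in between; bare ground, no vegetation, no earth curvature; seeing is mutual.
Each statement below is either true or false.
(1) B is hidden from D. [false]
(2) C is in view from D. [false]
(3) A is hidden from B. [true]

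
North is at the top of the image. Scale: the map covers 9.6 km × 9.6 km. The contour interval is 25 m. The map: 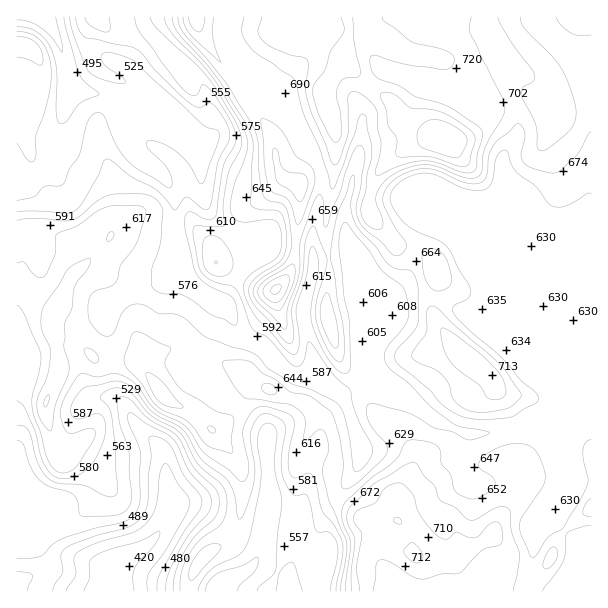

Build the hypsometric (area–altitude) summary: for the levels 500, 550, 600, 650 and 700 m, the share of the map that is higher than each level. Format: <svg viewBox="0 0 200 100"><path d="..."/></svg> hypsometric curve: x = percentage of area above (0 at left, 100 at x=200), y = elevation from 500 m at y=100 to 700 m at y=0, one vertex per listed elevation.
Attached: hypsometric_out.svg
<svg viewBox="0 0 200 100"><path d="M189 100l-26-25-29-25-66-25-38-25"/></svg>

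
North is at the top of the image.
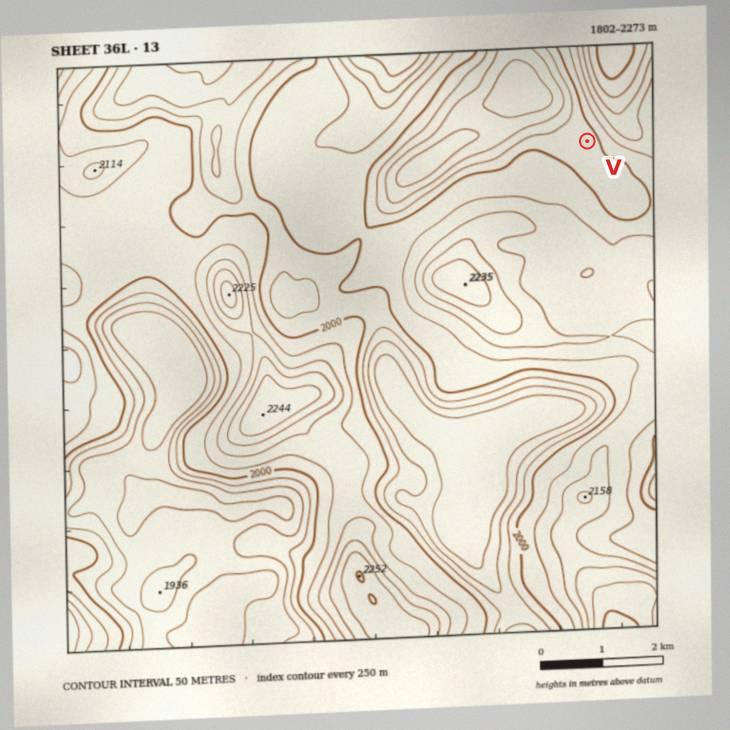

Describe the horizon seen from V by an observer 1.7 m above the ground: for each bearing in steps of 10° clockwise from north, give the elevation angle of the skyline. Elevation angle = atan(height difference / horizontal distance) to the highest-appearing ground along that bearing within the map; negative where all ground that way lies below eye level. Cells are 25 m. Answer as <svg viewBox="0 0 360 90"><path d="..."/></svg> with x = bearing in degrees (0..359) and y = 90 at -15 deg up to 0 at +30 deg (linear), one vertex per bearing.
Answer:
<svg viewBox="0 0 360 90"><path d="M0 44l10-9 10-4 10-1 10-1 10 0 10 1 10 2 10 3 10 5 10 6 10 4 10 2 10 2 10 1 10 0 10 0 10 0 10-1 10-1 10-1 10 0 10-2 10 1 10 2 10 2 10 2 10 1 10-2 10-3 10-1 10 7 10 5 10 0 10-3 10-6"/></svg>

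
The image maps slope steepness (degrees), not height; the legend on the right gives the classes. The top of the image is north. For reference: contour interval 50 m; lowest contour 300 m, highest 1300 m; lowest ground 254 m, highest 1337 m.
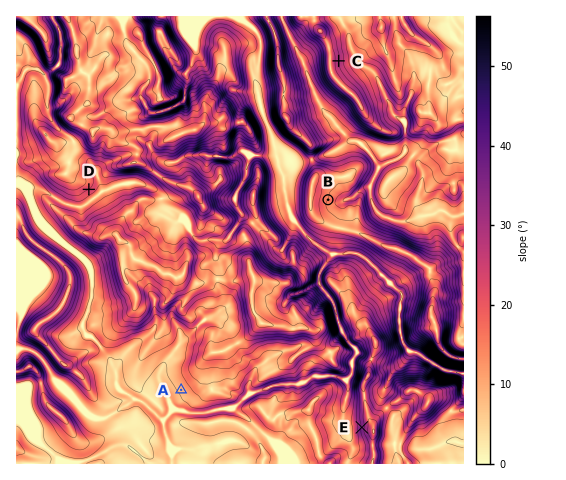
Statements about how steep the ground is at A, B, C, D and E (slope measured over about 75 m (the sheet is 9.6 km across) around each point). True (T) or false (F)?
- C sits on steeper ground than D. T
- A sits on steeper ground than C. F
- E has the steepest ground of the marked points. T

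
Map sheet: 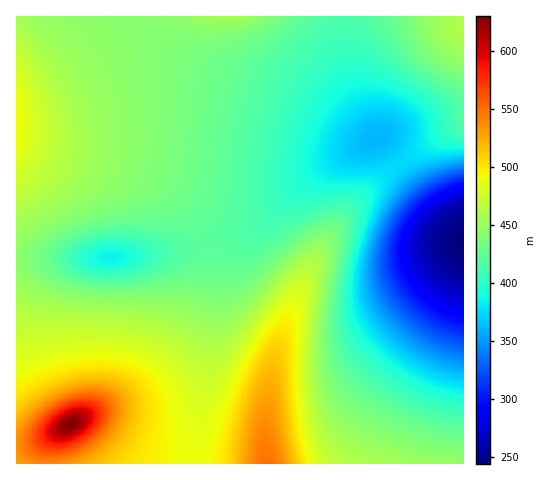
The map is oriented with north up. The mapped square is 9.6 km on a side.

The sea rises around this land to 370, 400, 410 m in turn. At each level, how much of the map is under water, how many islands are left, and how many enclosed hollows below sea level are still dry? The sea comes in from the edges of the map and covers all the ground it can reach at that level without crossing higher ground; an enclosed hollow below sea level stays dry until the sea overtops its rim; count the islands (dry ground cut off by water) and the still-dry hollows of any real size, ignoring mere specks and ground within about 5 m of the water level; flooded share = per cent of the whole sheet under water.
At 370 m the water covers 9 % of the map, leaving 0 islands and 1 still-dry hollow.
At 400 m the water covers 19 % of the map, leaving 0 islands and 1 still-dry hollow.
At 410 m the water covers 24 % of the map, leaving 0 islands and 1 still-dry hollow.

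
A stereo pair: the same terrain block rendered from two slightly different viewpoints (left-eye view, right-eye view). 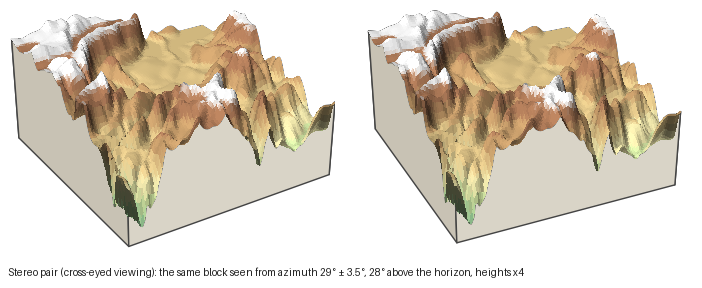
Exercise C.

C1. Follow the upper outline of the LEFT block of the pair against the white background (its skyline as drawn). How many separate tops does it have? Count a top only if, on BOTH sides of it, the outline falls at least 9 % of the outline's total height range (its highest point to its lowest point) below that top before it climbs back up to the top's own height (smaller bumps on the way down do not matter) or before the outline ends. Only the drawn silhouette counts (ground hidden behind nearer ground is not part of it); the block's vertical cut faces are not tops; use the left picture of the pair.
2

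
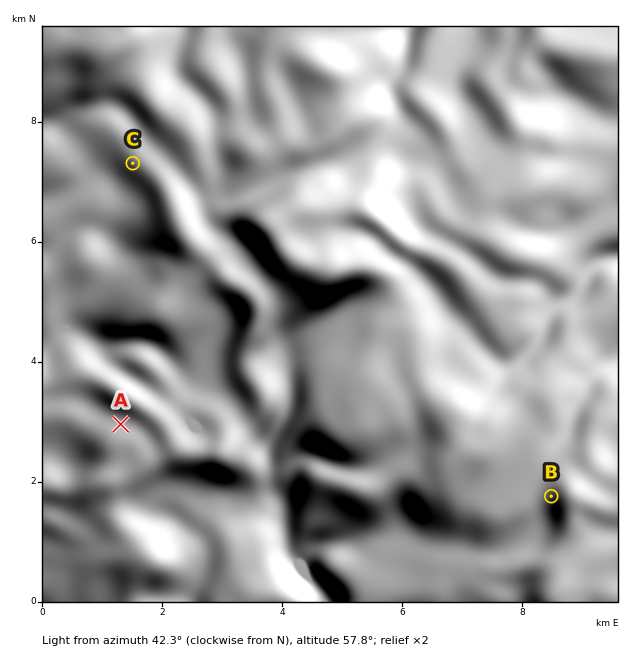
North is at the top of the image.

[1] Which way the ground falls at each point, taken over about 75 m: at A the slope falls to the NW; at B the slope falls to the W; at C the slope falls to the W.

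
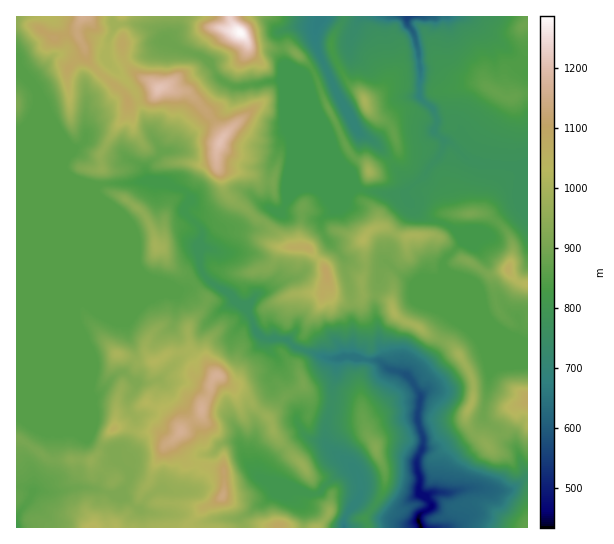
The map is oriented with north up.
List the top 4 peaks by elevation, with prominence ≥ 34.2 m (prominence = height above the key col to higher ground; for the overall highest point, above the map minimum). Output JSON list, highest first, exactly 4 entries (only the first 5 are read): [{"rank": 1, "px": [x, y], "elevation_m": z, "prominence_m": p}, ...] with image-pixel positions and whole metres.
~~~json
[{"rank": 1, "px": [241, 33], "elevation_m": 1287, "prominence_m": 853}, {"rank": 2, "px": [159, 89], "elevation_m": 1210, "prominence_m": 277}, {"rank": 3, "px": [219, 143], "elevation_m": 1206, "prominence_m": 89}, {"rank": 4, "px": [217, 375], "elevation_m": 1171, "prominence_m": 320}]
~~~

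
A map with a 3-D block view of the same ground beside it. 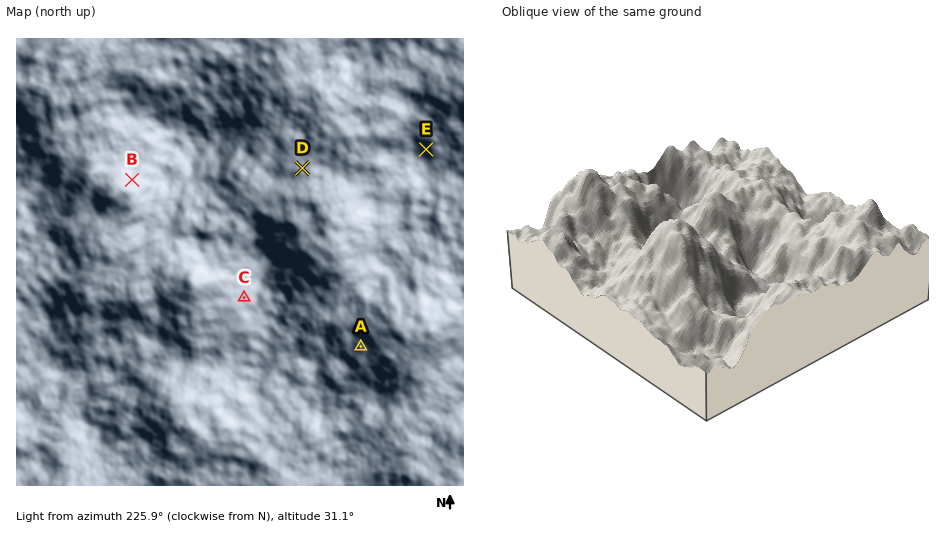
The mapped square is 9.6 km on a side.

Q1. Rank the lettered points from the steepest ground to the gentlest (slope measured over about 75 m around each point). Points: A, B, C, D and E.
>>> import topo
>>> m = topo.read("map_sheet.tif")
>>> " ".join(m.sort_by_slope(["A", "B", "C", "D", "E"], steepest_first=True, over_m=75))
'B E A C D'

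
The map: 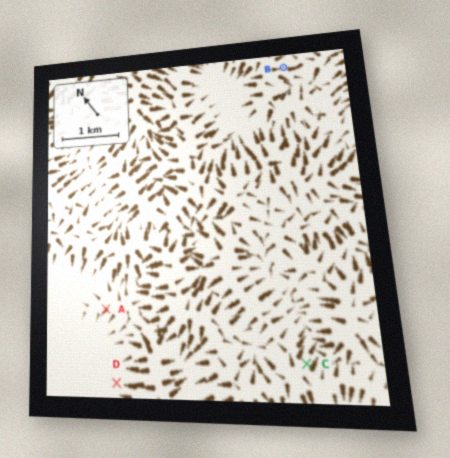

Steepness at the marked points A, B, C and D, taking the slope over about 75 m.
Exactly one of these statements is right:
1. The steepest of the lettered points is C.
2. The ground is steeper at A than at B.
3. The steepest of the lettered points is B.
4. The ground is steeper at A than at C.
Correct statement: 1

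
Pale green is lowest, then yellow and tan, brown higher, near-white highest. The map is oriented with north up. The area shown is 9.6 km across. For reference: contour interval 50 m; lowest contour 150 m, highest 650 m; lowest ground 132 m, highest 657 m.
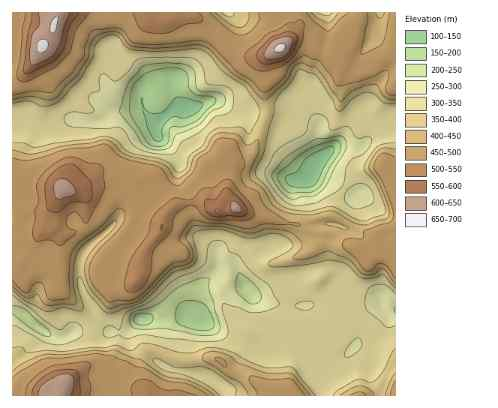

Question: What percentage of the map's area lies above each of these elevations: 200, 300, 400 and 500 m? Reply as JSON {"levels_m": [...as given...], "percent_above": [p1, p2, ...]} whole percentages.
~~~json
{"levels_m": [200, 300, 400, 500], "percent_above": [95, 82, 46, 11]}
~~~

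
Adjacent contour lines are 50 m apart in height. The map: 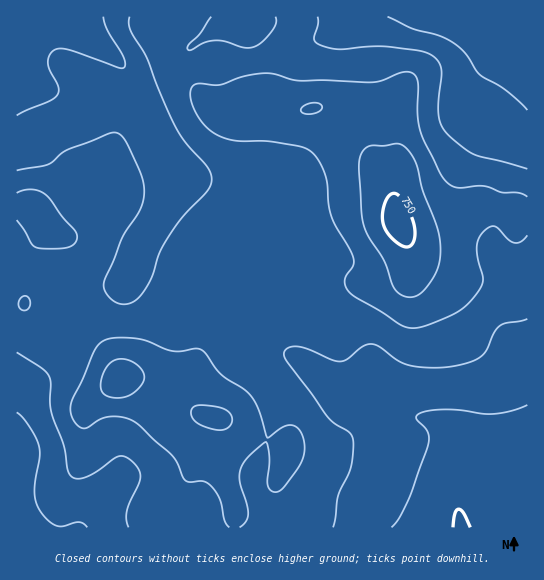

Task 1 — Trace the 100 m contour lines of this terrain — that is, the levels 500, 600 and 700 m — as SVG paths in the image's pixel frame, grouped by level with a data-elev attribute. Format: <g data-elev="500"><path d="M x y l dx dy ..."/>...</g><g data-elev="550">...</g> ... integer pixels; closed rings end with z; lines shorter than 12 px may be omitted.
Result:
<g data-elev="500"><path d="M453 527l2-13 3-5 5 4 7 14"/></g><g data-elev="600"><path d="M333 527l5-32 13-30 2-16 0-11-4-6-15-9-8-8-40-54-2-6 1-5 6-3 10 0 32 13 8 1 6-2 16-13 10-2 8 4 17 13 9 4 19 3 23-1 20-4 12-6 6-7 8-19 6-6 26-6"/><path d="M17 352l25 16 7 9 2 6-1 18 1 10 12 32 4 26 4 7 7 3 9-2 32-21 9 2 9 9 3 6 0 5-13 32-1 9 3 8"/><path d="M527 169l-53-15-12-7-16-14-5-9-3-11 3-44-2-7-6-6-12-5-34-4-18 0-30 2-16-3-6-3-3-4 4-16 0-6"/><path d="M130 17l-1 6 1 7 17 28 11 30 16 36 11 18 23 25 4 12-1 6-4 6-24 26-16 22-8 15-9 27-12 17-9 6-11-1-9-6-5-11 1-7 17-41 17-27 5-14 0-11-3-12-13-28-6-10-5-3-7 0-43 17-20 15-30 5"/></g><g data-elev="700"><path d="M218 430l8-1 5-4 1-7-3-6-7-4-12-2-12-1-5 3-2 6 4 7 8 5z"/><path d="M109 397l8 1 8-1 12-7 5-7 2-5-1-5-3-6-7-5-8-3-8 0-7 4-6 10-3 12 2 8z"/><path d="M406 297l8 0 7-4 8-9 6-10 5-19-1-22-16-43-6-25-8-14-6-5-5-2-13 2-15 0-7 5-4 11 4 60 5 13 17 27 9 25 5 7z"/><path d="M306 114l12-2 4-3 0-3-7-3-9 2-5 5 1 3z"/></g>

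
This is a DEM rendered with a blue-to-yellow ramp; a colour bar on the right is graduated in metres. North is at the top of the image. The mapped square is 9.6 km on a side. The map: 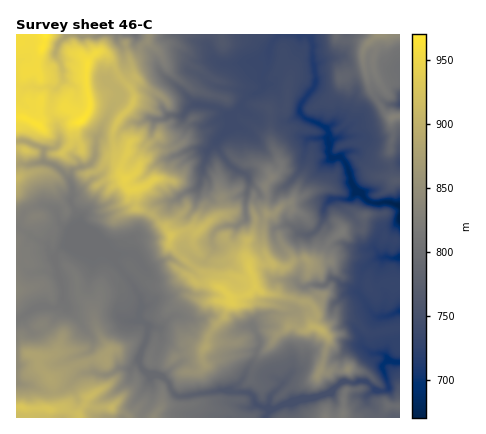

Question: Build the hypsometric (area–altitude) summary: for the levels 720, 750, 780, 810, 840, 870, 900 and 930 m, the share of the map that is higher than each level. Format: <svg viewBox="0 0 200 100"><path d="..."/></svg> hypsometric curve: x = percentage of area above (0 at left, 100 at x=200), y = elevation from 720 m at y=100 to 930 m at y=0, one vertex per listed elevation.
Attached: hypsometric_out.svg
<svg viewBox="0 0 200 100"><path d="M194 100l-31-14-20-15-32-14-38-14-23-14-21-15-17-14"/></svg>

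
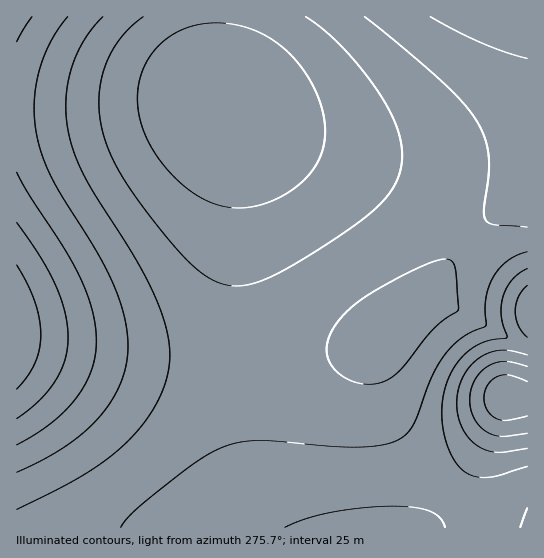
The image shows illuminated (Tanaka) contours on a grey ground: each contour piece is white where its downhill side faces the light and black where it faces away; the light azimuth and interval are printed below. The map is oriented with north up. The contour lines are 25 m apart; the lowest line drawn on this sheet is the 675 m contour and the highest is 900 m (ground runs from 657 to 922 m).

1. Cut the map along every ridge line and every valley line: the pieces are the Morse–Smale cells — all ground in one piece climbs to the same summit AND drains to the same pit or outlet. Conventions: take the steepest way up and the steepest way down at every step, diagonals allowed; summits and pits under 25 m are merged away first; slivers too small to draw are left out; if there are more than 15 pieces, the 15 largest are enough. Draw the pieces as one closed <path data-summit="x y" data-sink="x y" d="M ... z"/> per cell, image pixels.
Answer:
<path data-summit="527 17" data-sink="218 99" d="M527 16l-310 1-1 73 1 8 8 13 6 16 6 42 0 66-2 38 0 88 78-5 42-7 22-6 55-46 8-19 15-24 28-31 23-16 22-10z"/><path data-summit="17 333" data-sink="218 99" d="M217 16l-201 1 1 324 140 19 78 1 2-192-6-42-6-16-8-13-1-8z"/><path data-summit="527 17" data-sink="506 397" d="M437 300l-11 1-41 36-19 10-53 9-78 6 2 55 7 41 11 37 16 33 155 0 13-11 18-26 23-40 25-53 23 0 0-51z"/><path data-summit="17 333" data-sink="506 397" d="M18 341l-2 1 1 186 254-1-16-32-11-37-7-41-3-56-56 0-36-2z"/><path data-summit="527 17" data-sink="527 311" d="M527 197l-32 16-30 28-16 21-20 37 12 2 84 46 3-1z"/><path data-summit="17 333" data-sink="506 397" d="M519 397l-14 1-40 80-20 31-18 19 101-1 0-128z"/>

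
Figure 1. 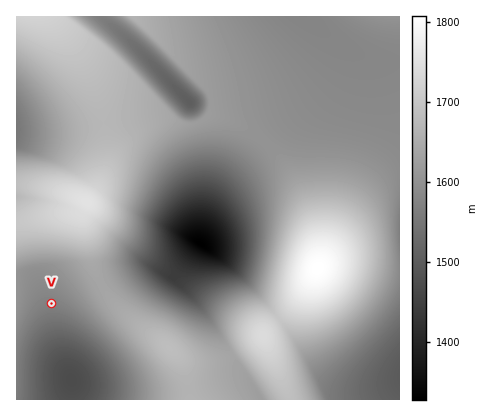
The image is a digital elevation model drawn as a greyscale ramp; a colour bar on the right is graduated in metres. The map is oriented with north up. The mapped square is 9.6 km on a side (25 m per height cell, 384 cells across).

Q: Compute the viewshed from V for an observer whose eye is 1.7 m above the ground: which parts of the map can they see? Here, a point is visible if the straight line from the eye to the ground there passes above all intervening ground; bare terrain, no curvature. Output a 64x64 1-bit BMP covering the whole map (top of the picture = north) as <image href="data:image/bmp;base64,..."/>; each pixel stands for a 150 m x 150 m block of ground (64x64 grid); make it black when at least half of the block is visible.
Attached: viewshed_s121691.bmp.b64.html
<image width="64" height="64" href="data:image/bmp;base64,Qk0+AgAAAAAAAD4AAAAoAAAAQAAAAEAAAAABAAEAAAAAAAACAAATCwAAEwsAAAIAAAAAAAAA////AAAAAAD////wAAAAAP///+AAAAAA////wAAAAAD////AAAAAAP///4AAAAAA/z//AAAAAAD8H/8AAAAAAPwf/wAAAAAA+B//AAAAAAD4H/4AAAAAAPg//AAAAAAA+D/4AAAAAAD4f+AAAAAAAPj/wAAAAAAA//8AAAAAAAD//gAAAAAAAP/8AAAAAAAA//wAAAAAAADz+AAAAAAAAOPwAAAAAAAAw/AAAAAAAADD8AAAAAAAAPfgAAAAAAAA//AAAAAAAAD/+AAAAAAAAP/4AAAAAAAA//AAAAAAAAB/8AAAAAAAAAfgAAAAAAAAAAAAAAAAAAAAAAAAAAAAAAAAAAAAAAAAAAAAAAAAAAAAAAAAAAAAAAAAAAAAAAAAAAAAAAAAAAAAAAAAAAAAAAAAAAAAAAAAAAAAAAAAAAAAAAAAAAAAAAAAAAAAAAAAAAAAAAAAAAAAAAAAAAAAAAAAAAAAAAAAAAAAAAAAAAAAAAAAAAAAAAAAAAAAAAAAAAAAAAAAAAAAAAAAAAAAAAAAAAAAAAAAAAAAAAAAAAAAAAAAAAAAAAAAAAAAAAAAAAAAAAAAAAAAAAAAAAAAAAAAAAAAAAAAAAAAAAAAAAAAAAAAAAAAAAAAAAAAAAAAAAAAAAAAAAAAAAAAAAAAAAAAAAAAAAAAAAAAAAAAAAAAAAAAAAAAAA=="/>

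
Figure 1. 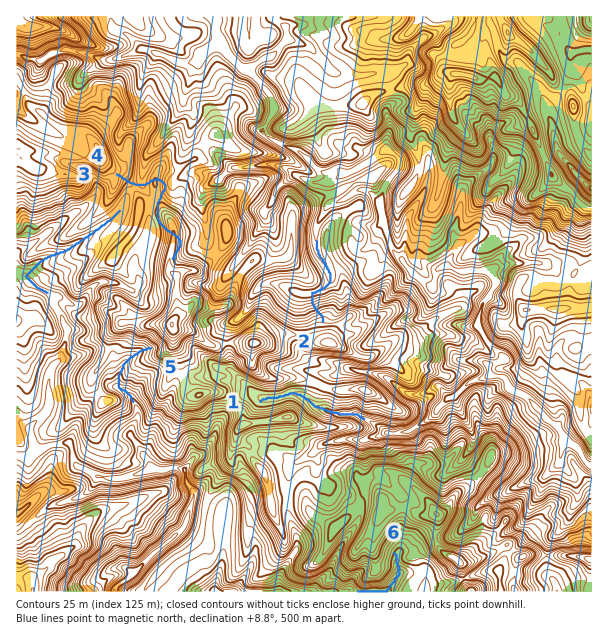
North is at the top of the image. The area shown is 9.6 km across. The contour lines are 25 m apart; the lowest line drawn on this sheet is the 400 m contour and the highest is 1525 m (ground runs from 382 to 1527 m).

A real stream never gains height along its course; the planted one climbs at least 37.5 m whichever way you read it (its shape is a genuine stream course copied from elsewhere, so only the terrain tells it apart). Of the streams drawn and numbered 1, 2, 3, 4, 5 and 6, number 4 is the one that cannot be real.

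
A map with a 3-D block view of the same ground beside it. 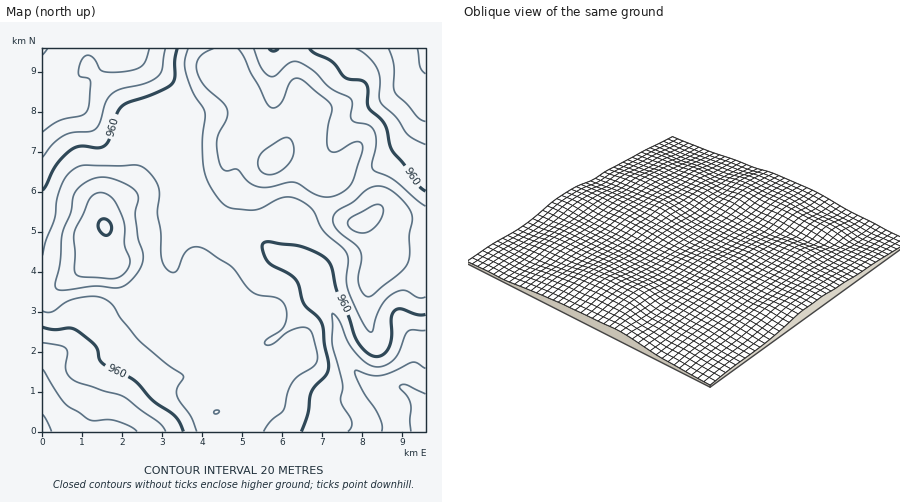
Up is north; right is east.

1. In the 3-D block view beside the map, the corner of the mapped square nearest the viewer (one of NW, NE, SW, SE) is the SW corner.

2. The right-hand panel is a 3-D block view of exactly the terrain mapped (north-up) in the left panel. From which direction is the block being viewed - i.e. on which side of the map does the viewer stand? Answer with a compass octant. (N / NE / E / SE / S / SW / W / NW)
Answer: SW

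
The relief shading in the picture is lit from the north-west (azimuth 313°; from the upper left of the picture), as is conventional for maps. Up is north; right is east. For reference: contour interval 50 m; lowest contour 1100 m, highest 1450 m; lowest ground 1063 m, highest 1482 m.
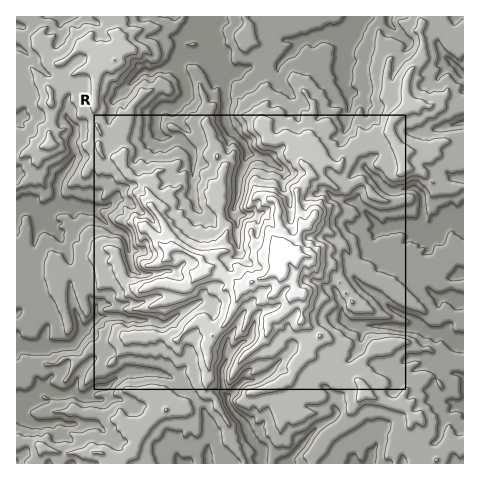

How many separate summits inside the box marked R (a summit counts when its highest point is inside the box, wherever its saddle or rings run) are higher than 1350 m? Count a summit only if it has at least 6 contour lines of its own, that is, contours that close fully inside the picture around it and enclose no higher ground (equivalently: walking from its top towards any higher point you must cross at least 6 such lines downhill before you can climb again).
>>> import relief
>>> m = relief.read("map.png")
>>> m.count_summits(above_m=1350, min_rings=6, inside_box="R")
0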